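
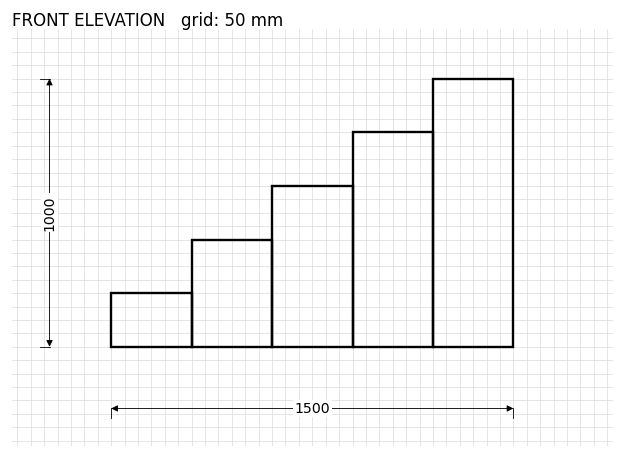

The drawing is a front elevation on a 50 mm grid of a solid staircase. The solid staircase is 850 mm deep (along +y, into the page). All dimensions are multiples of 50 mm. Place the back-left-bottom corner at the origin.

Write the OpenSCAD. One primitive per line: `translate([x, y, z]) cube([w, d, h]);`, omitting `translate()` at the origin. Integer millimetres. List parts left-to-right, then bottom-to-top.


cube([300, 850, 200]);
translate([300, 0, 0]) cube([300, 850, 400]);
translate([600, 0, 0]) cube([300, 850, 600]);
translate([900, 0, 0]) cube([300, 850, 800]);
translate([1200, 0, 0]) cube([300, 850, 1000]);


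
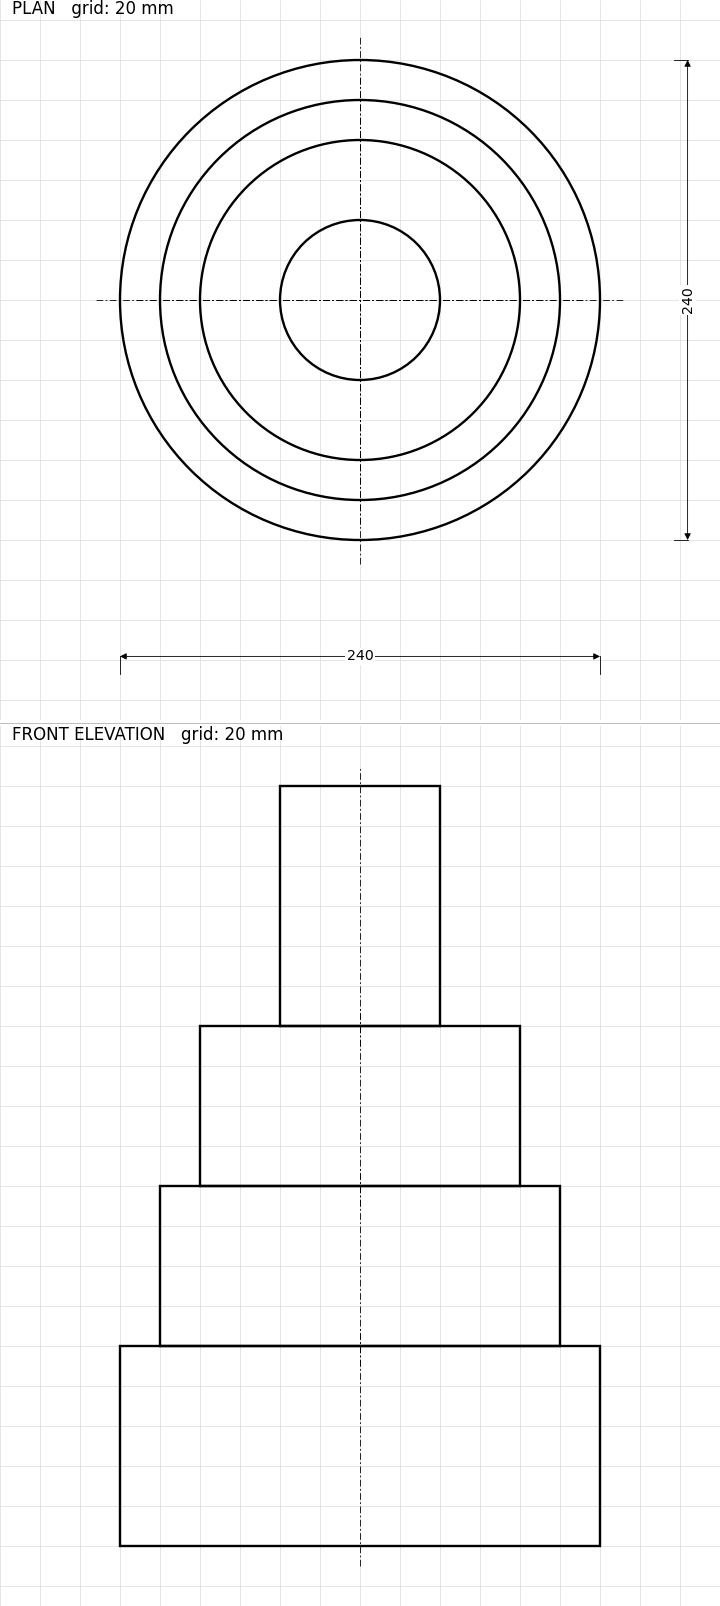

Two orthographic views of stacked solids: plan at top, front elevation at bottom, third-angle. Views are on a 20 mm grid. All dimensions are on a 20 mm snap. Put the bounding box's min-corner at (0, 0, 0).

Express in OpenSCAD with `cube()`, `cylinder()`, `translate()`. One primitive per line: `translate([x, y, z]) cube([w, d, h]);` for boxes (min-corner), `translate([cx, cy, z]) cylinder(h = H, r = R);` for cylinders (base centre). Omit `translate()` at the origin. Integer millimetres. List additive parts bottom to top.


translate([120, 120, 0]) cylinder(h = 100, r = 120);
translate([120, 120, 100]) cylinder(h = 80, r = 100);
translate([120, 120, 180]) cylinder(h = 80, r = 80);
translate([120, 120, 260]) cylinder(h = 120, r = 40);


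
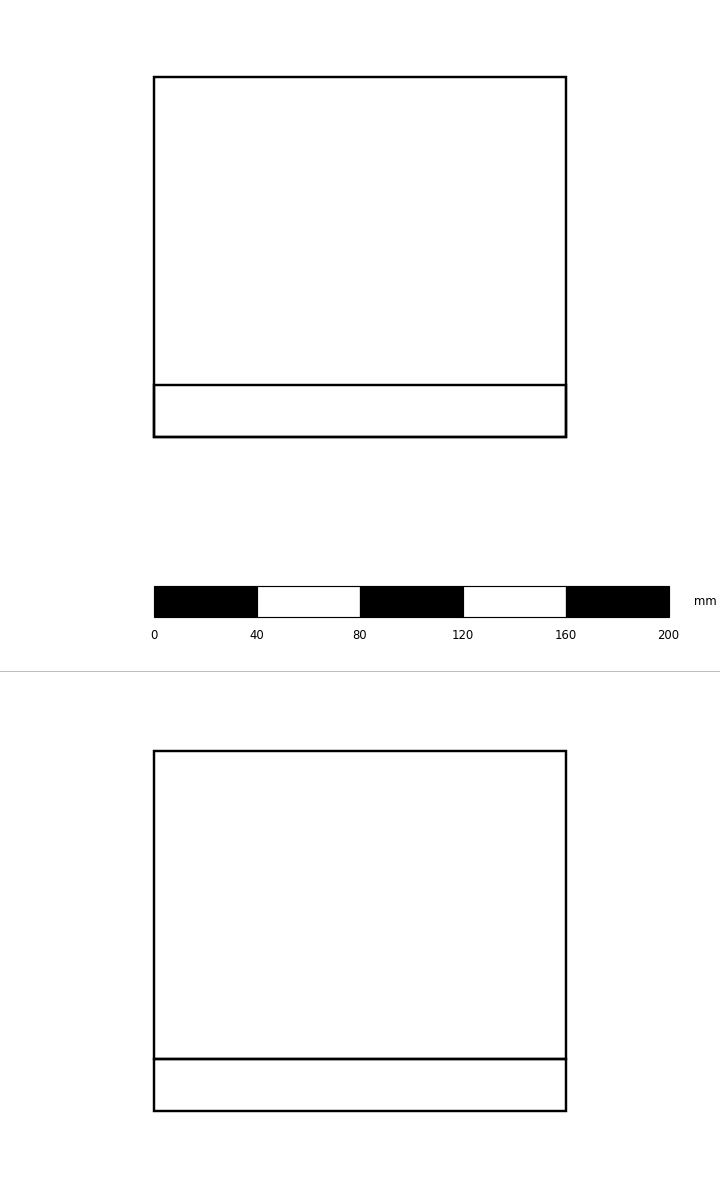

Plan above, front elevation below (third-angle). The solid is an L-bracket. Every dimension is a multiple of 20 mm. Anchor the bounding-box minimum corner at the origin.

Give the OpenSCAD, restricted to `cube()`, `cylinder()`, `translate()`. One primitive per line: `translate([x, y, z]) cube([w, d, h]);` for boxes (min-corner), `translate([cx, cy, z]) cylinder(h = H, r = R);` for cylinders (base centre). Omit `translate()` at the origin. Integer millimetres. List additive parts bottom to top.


cube([160, 140, 20]);
translate([0, 0, 20]) cube([160, 20, 120]);


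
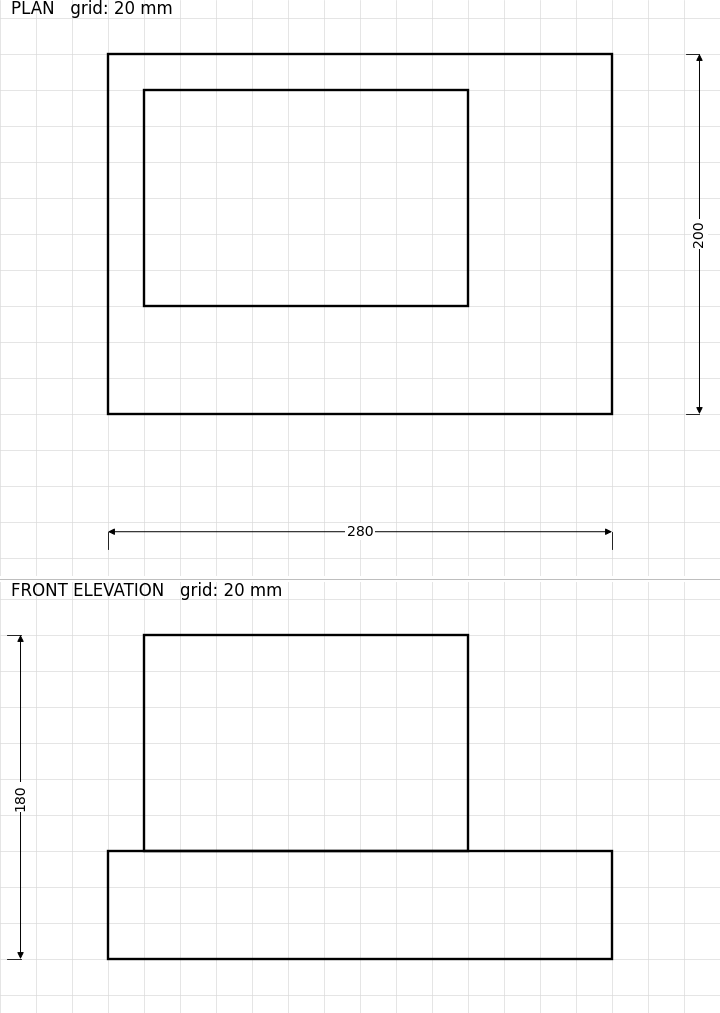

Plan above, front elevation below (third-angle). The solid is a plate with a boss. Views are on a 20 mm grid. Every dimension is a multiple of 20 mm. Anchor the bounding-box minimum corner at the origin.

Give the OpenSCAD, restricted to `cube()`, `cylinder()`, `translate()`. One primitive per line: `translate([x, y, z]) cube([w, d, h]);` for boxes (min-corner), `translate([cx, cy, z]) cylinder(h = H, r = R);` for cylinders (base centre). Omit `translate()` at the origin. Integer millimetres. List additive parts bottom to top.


cube([280, 200, 60]);
translate([20, 60, 60]) cube([180, 120, 120]);


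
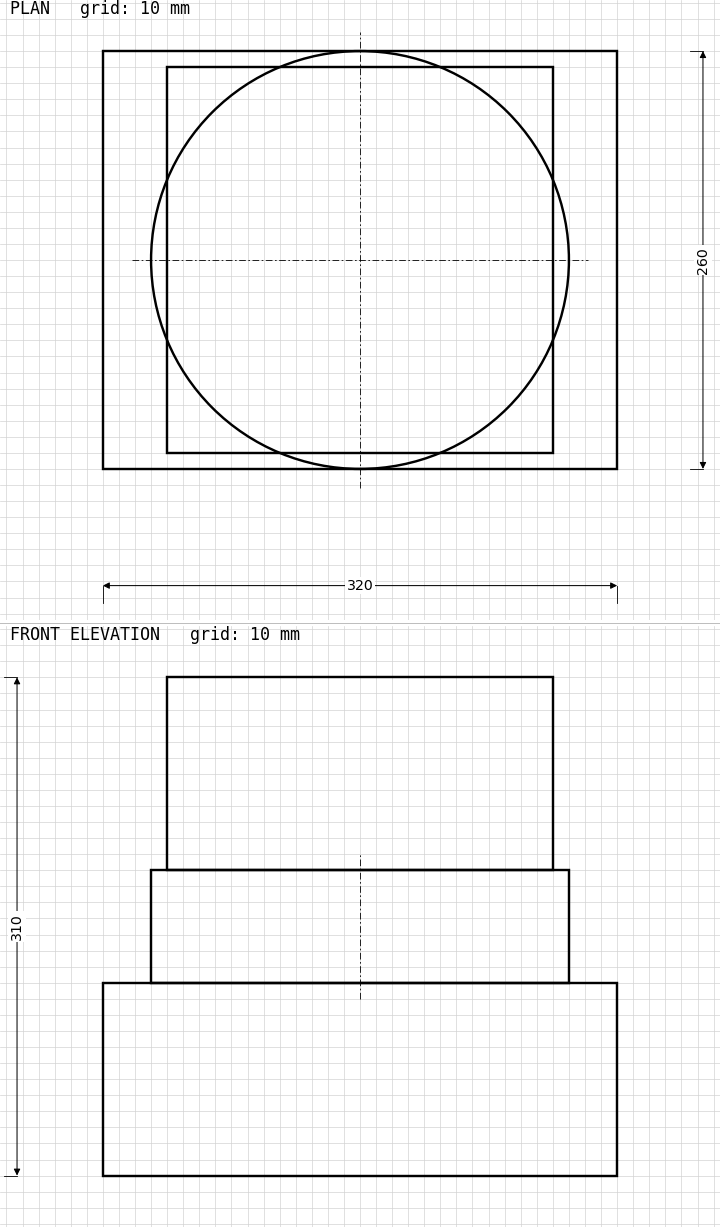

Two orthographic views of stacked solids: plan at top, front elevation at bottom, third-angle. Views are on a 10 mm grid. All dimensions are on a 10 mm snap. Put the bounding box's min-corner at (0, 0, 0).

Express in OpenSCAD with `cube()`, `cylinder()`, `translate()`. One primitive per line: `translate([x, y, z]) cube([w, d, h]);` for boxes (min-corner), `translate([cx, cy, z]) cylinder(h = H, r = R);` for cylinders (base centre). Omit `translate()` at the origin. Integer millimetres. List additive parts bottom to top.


cube([320, 260, 120]);
translate([160, 130, 120]) cylinder(h = 70, r = 130);
translate([40, 10, 190]) cube([240, 240, 120]);


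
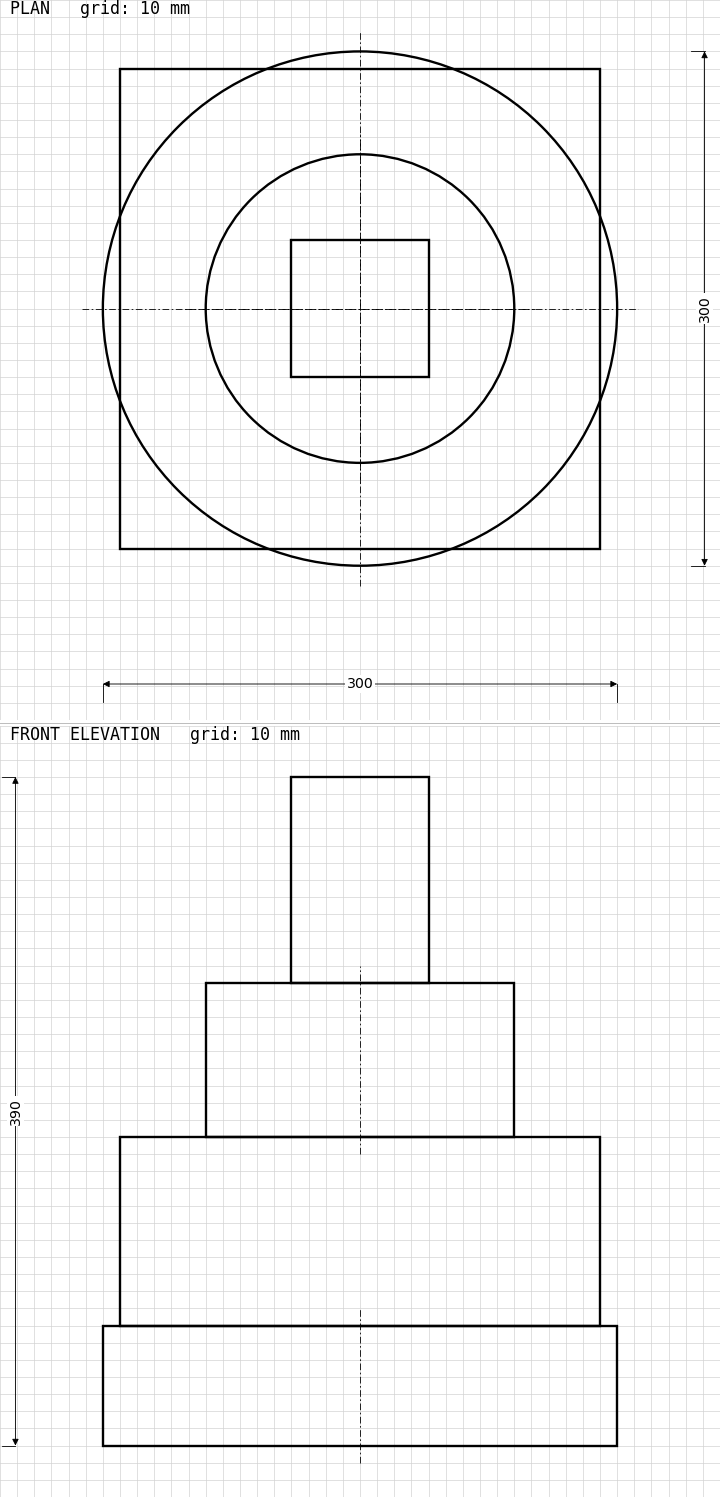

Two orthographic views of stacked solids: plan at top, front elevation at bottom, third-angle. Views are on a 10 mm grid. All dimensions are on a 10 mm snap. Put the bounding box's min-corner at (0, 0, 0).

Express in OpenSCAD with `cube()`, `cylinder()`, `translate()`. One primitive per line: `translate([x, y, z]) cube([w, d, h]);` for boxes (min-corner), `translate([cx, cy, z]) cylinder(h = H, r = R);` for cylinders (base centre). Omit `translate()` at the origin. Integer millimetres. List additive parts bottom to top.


translate([150, 150, 0]) cylinder(h = 70, r = 150);
translate([10, 10, 70]) cube([280, 280, 110]);
translate([150, 150, 180]) cylinder(h = 90, r = 90);
translate([110, 110, 270]) cube([80, 80, 120]);


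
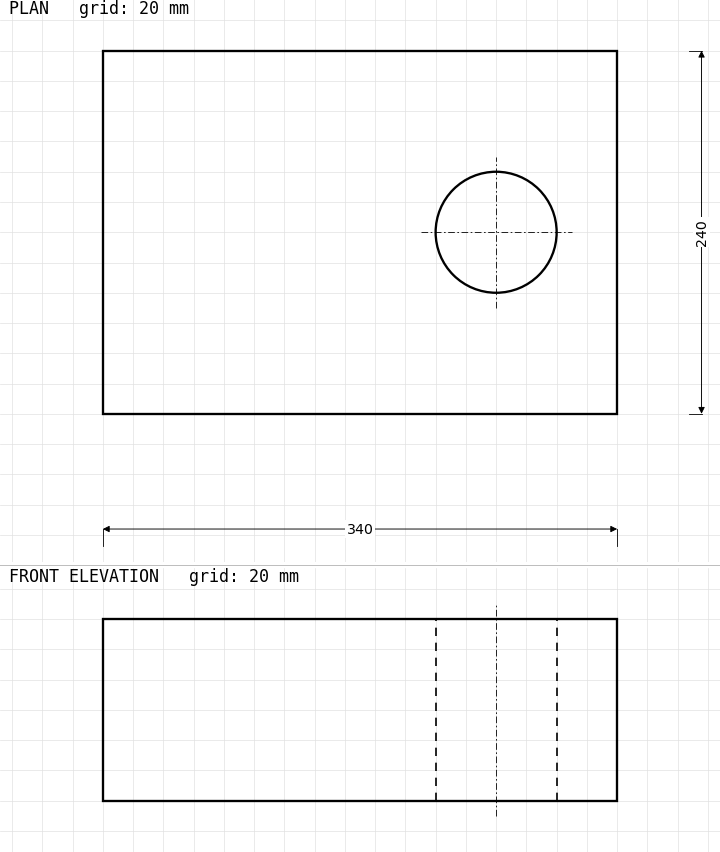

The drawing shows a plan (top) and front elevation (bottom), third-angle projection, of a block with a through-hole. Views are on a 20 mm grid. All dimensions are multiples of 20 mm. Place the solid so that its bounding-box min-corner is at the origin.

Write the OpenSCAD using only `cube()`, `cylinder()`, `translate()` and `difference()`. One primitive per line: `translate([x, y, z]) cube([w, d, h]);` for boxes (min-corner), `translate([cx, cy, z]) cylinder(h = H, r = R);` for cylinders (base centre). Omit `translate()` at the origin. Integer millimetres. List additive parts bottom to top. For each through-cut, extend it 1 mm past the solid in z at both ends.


difference() {
  cube([340, 240, 120]);
  translate([260, 120, -1]) cylinder(h = 122, r = 40);
}


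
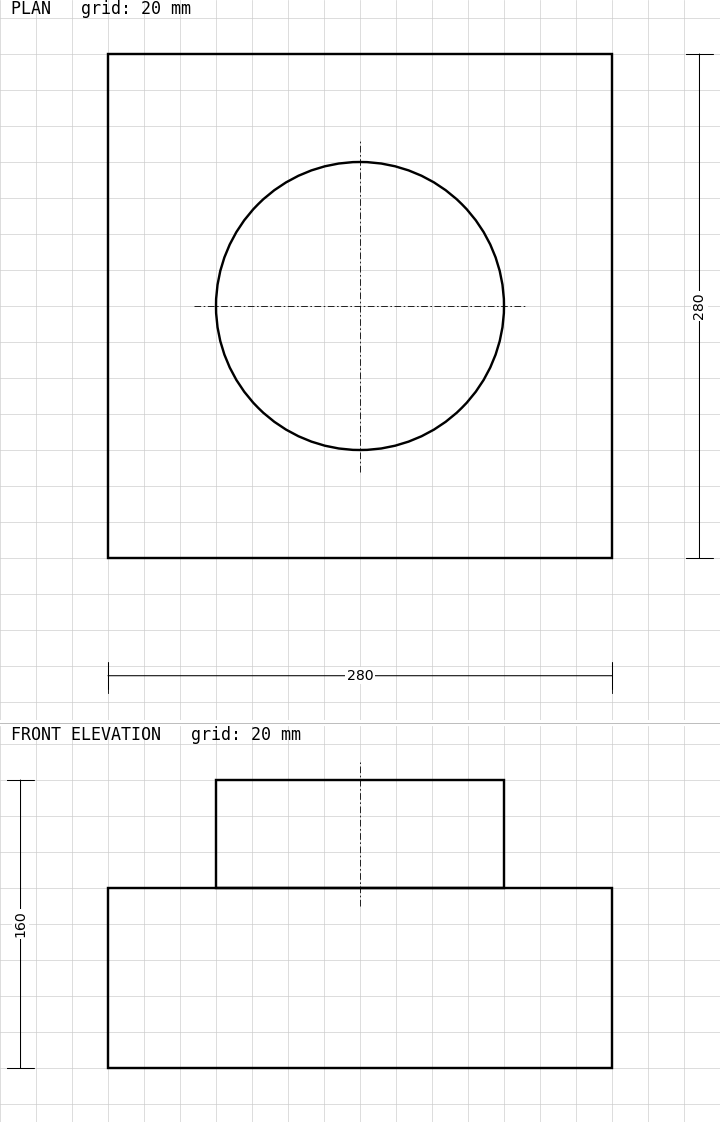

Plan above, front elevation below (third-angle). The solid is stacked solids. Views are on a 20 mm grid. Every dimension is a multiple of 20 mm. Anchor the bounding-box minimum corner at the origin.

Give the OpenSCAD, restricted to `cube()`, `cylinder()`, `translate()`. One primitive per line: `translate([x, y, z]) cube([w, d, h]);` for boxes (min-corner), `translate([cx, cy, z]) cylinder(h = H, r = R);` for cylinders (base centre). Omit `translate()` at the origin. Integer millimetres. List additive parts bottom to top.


cube([280, 280, 100]);
translate([140, 140, 100]) cylinder(h = 60, r = 80);


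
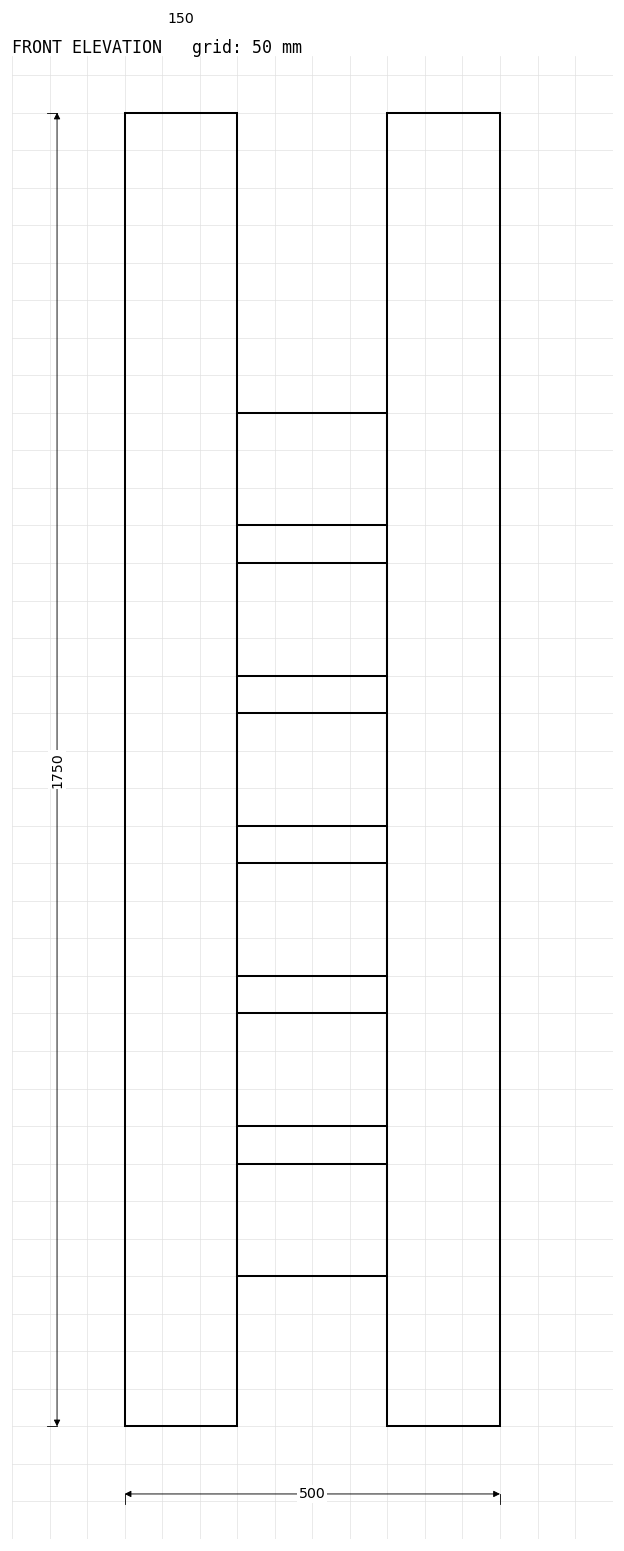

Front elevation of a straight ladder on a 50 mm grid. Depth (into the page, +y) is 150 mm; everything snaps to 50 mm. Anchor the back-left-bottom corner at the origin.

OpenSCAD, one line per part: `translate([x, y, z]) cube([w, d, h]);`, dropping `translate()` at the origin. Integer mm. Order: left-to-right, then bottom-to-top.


cube([150, 150, 1750]);
translate([150, 0, 200]) cube([200, 150, 150]);
translate([150, 0, 400]) cube([200, 150, 150]);
translate([150, 0, 600]) cube([200, 150, 150]);
translate([150, 0, 800]) cube([200, 150, 150]);
translate([150, 0, 1000]) cube([200, 150, 150]);
translate([150, 0, 1200]) cube([200, 150, 150]);
translate([350, 0, 0]) cube([150, 150, 1750]);


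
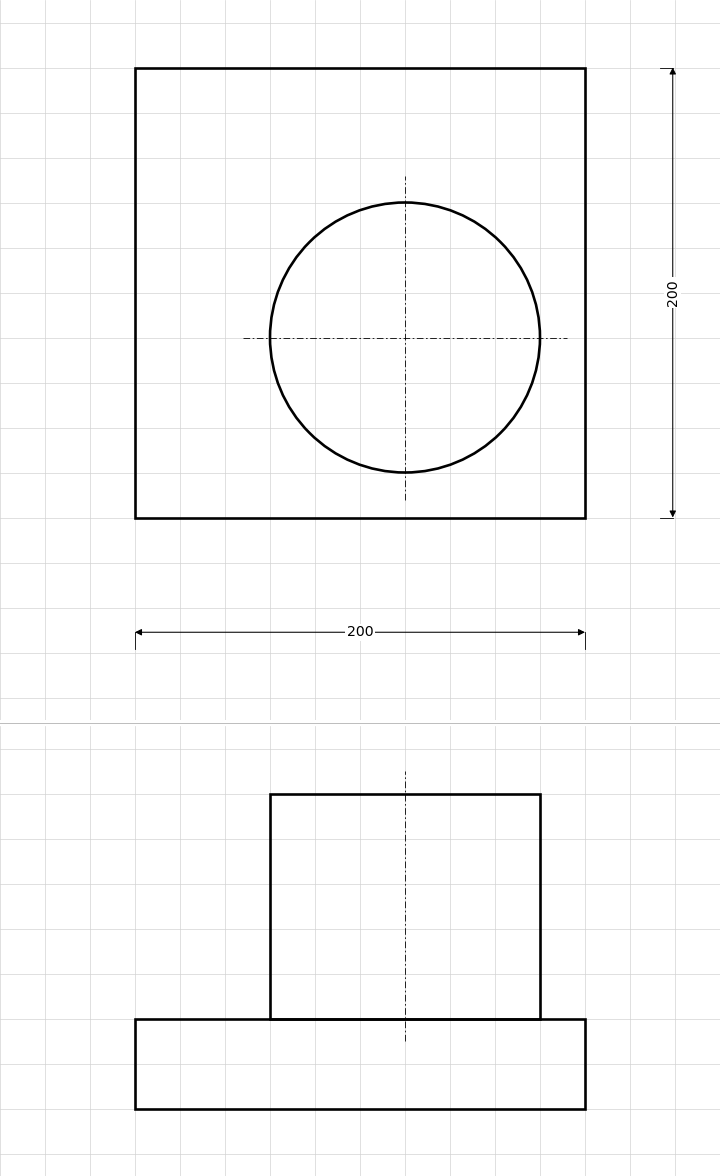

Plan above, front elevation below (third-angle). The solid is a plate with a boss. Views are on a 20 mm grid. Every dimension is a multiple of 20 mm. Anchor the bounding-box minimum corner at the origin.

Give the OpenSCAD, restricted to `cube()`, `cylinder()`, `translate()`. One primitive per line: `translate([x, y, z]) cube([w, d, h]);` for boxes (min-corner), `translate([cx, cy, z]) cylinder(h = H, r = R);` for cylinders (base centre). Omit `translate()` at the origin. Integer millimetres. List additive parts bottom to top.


cube([200, 200, 40]);
translate([120, 80, 40]) cylinder(h = 100, r = 60);


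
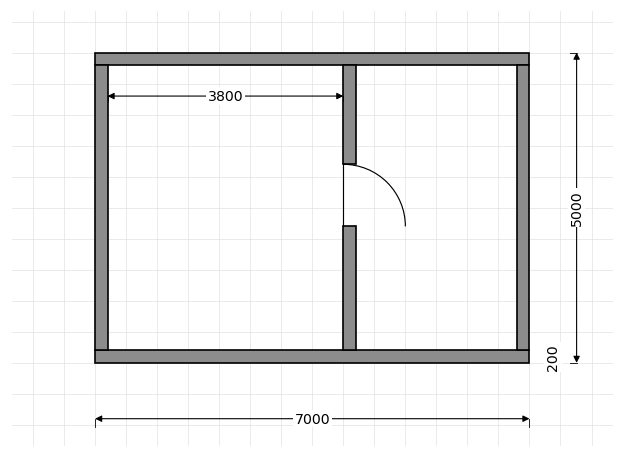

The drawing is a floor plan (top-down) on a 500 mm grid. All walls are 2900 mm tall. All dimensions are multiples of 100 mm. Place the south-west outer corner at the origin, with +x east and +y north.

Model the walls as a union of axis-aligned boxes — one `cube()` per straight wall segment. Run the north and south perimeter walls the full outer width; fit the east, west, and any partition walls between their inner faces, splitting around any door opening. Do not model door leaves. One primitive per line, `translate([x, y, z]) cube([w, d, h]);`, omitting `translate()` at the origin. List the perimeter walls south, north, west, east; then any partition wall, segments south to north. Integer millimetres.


cube([7000, 200, 2900]);
translate([0, 4800, 0]) cube([7000, 200, 2900]);
translate([0, 200, 0]) cube([200, 4600, 2900]);
translate([6800, 200, 0]) cube([200, 4600, 2900]);
translate([4000, 200, 0]) cube([200, 2000, 2900]);
translate([4000, 3200, 0]) cube([200, 1600, 2900]);


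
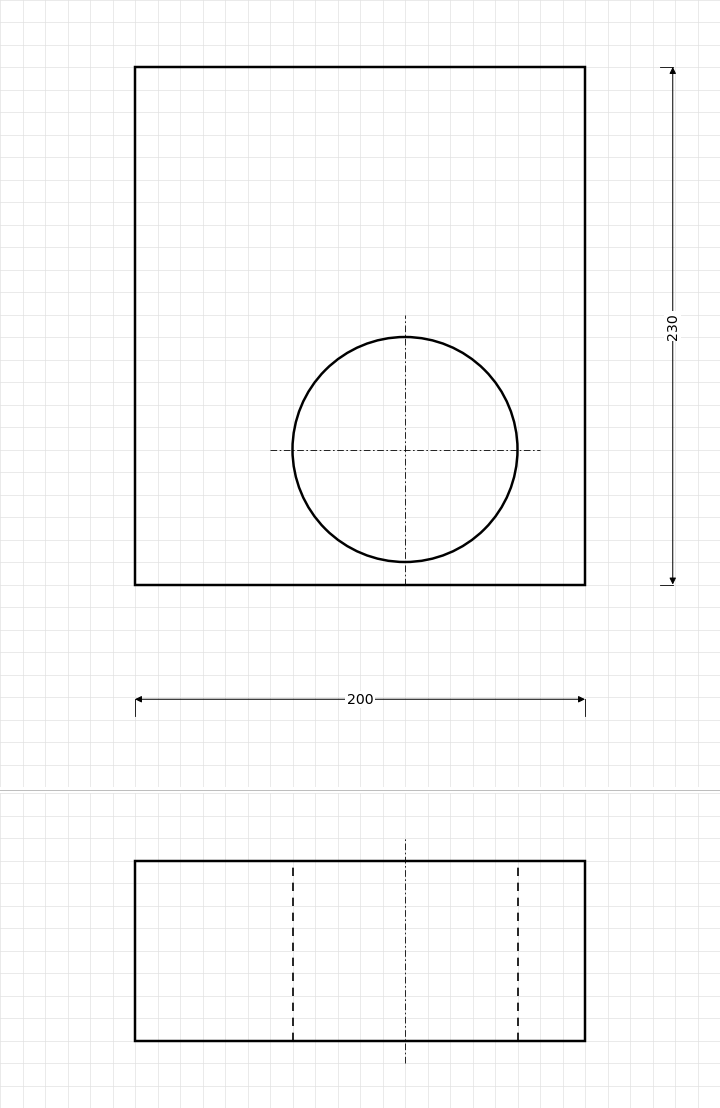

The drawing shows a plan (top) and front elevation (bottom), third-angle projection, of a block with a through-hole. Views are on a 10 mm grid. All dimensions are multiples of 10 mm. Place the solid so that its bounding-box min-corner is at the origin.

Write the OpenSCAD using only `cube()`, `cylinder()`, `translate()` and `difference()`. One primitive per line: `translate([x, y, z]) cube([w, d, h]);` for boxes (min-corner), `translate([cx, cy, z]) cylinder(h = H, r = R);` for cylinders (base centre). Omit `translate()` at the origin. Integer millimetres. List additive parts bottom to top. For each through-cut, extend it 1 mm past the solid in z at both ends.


difference() {
  cube([200, 230, 80]);
  translate([120, 60, -1]) cylinder(h = 82, r = 50);
}


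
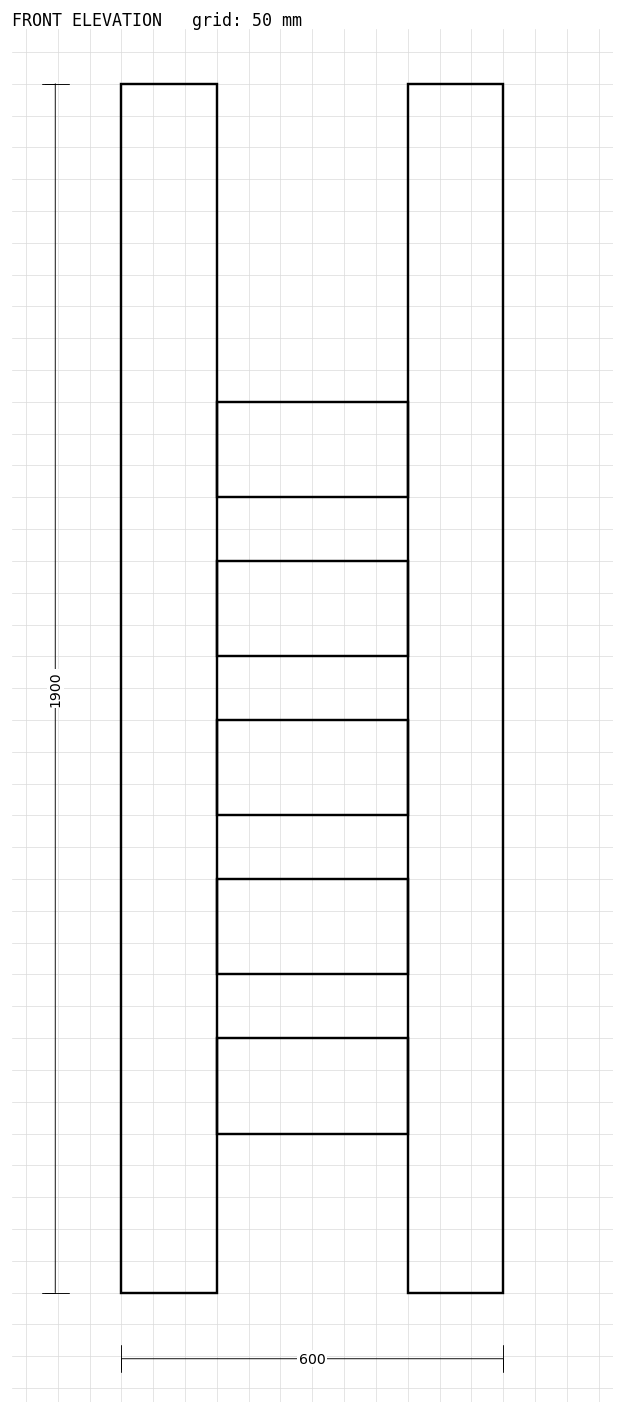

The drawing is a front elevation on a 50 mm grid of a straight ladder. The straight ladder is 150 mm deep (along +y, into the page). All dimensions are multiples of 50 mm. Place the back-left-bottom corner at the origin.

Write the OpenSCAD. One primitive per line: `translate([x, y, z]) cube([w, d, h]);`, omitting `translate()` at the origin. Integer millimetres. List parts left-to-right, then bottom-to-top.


cube([150, 150, 1900]);
translate([150, 0, 250]) cube([300, 150, 150]);
translate([150, 0, 500]) cube([300, 150, 150]);
translate([150, 0, 750]) cube([300, 150, 150]);
translate([150, 0, 1000]) cube([300, 150, 150]);
translate([150, 0, 1250]) cube([300, 150, 150]);
translate([450, 0, 0]) cube([150, 150, 1900]);


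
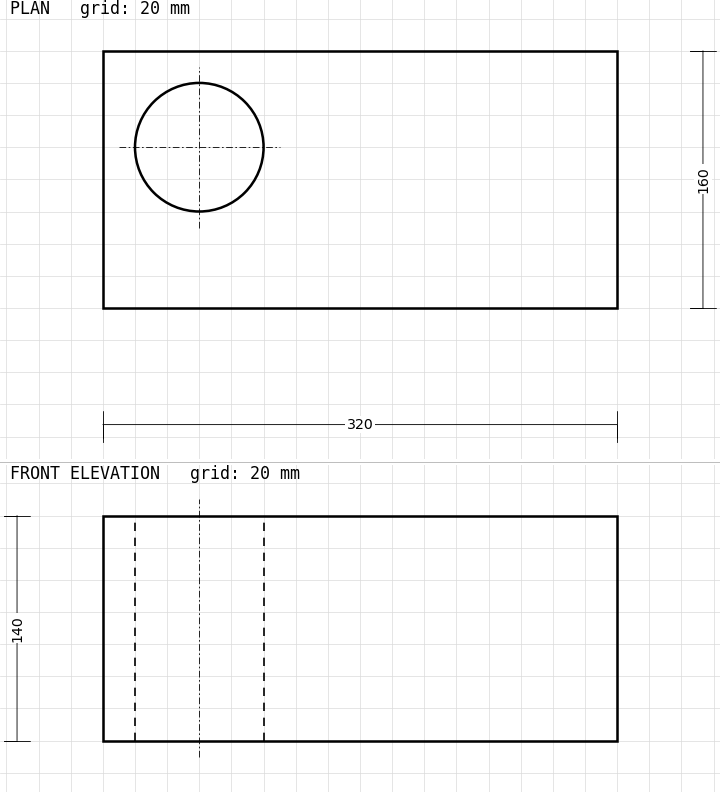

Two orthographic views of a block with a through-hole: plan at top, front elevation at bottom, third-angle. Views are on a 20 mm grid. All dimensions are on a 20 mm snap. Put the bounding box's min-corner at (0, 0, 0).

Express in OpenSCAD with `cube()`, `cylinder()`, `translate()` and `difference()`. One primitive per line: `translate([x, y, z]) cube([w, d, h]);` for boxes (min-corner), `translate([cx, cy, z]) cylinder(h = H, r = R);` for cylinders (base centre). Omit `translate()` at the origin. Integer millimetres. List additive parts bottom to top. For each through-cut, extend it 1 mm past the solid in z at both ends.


difference() {
  cube([320, 160, 140]);
  translate([60, 100, -1]) cylinder(h = 142, r = 40);
}


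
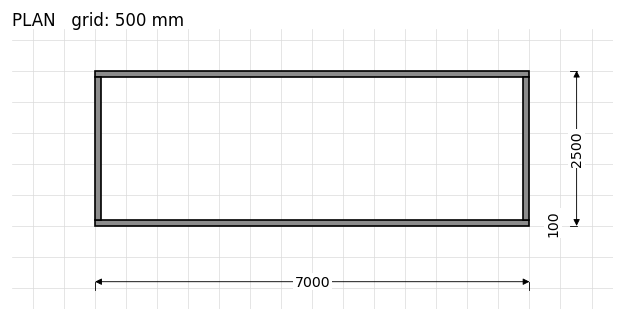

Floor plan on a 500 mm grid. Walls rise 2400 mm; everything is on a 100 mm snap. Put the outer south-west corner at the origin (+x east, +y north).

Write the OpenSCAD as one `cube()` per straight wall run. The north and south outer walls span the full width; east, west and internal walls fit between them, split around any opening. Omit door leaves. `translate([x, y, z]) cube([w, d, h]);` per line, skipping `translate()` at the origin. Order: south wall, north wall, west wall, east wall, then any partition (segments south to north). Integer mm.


cube([7000, 100, 2400]);
translate([0, 2400, 0]) cube([7000, 100, 2400]);
translate([0, 100, 0]) cube([100, 2300, 2400]);
translate([6900, 100, 0]) cube([100, 2300, 2400]);


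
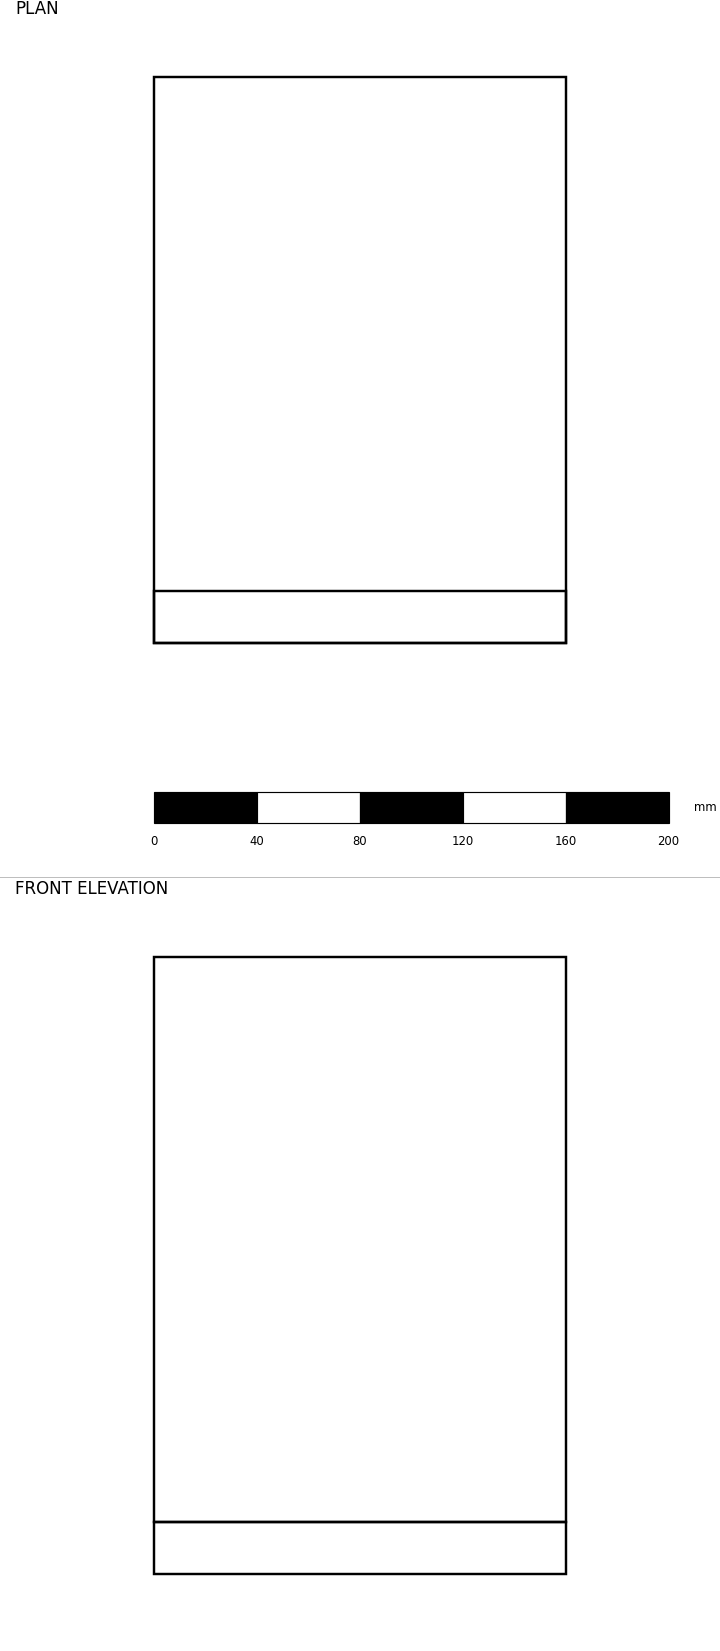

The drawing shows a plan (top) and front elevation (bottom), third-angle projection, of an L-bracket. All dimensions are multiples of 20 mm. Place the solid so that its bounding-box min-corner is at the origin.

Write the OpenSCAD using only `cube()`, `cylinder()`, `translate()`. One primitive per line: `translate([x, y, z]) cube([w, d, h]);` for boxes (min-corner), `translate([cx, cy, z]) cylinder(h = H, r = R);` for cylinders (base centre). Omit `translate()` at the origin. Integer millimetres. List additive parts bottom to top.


cube([160, 220, 20]);
translate([0, 0, 20]) cube([160, 20, 220]);


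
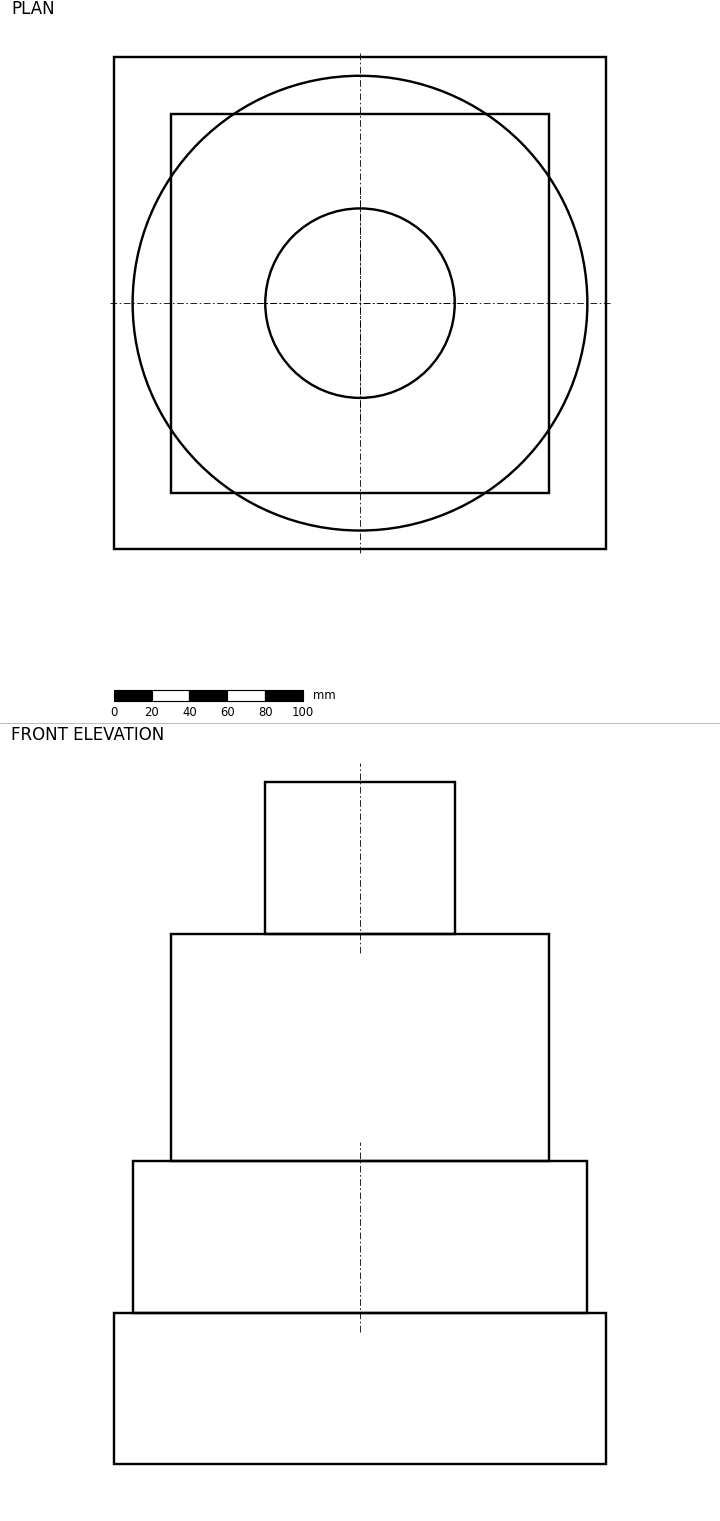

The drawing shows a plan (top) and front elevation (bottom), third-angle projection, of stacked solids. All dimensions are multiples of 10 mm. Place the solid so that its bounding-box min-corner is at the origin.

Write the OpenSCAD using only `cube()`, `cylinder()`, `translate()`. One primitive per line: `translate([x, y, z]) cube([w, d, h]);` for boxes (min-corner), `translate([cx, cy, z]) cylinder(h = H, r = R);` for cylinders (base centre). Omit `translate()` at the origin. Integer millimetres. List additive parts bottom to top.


cube([260, 260, 80]);
translate([130, 130, 80]) cylinder(h = 80, r = 120);
translate([30, 30, 160]) cube([200, 200, 120]);
translate([130, 130, 280]) cylinder(h = 80, r = 50);


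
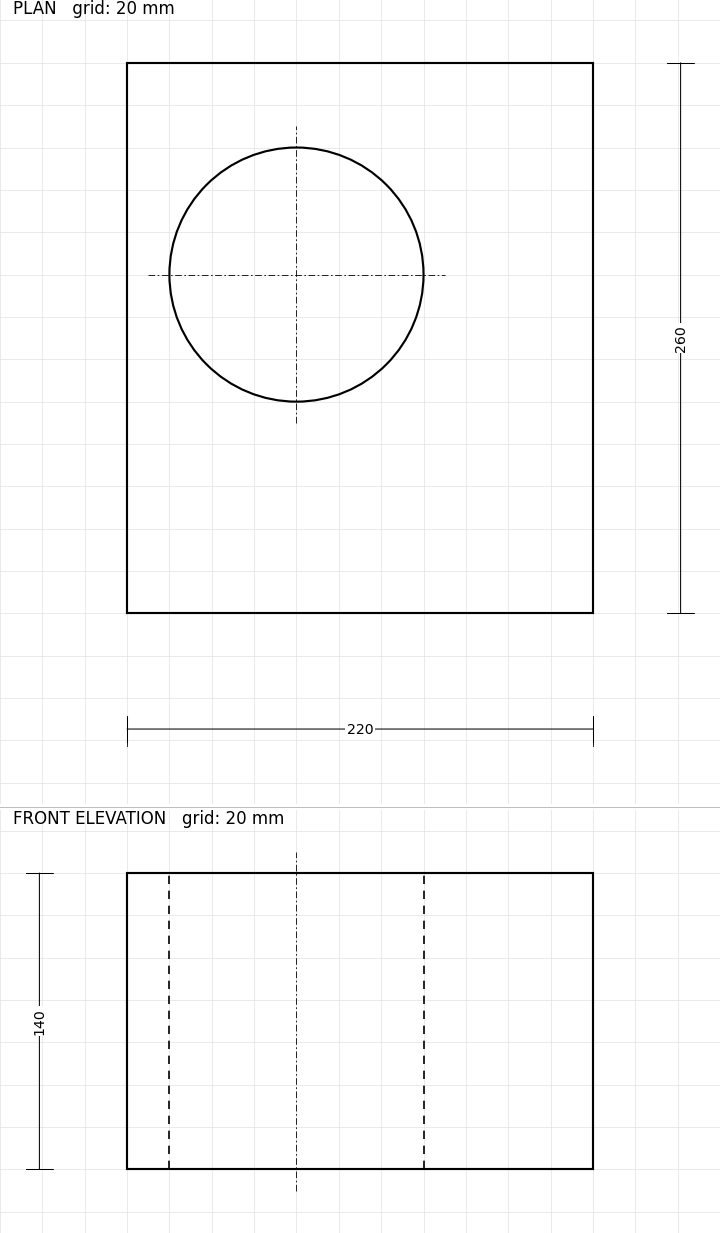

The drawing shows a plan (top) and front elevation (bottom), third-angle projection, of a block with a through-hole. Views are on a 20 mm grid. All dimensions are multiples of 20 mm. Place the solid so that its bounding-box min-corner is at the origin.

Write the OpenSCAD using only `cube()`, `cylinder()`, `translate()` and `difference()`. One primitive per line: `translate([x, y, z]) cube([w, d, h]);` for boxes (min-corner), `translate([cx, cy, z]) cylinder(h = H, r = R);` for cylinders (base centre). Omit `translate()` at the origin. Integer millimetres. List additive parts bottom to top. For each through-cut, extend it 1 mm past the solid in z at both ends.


difference() {
  cube([220, 260, 140]);
  translate([80, 160, -1]) cylinder(h = 142, r = 60);
}


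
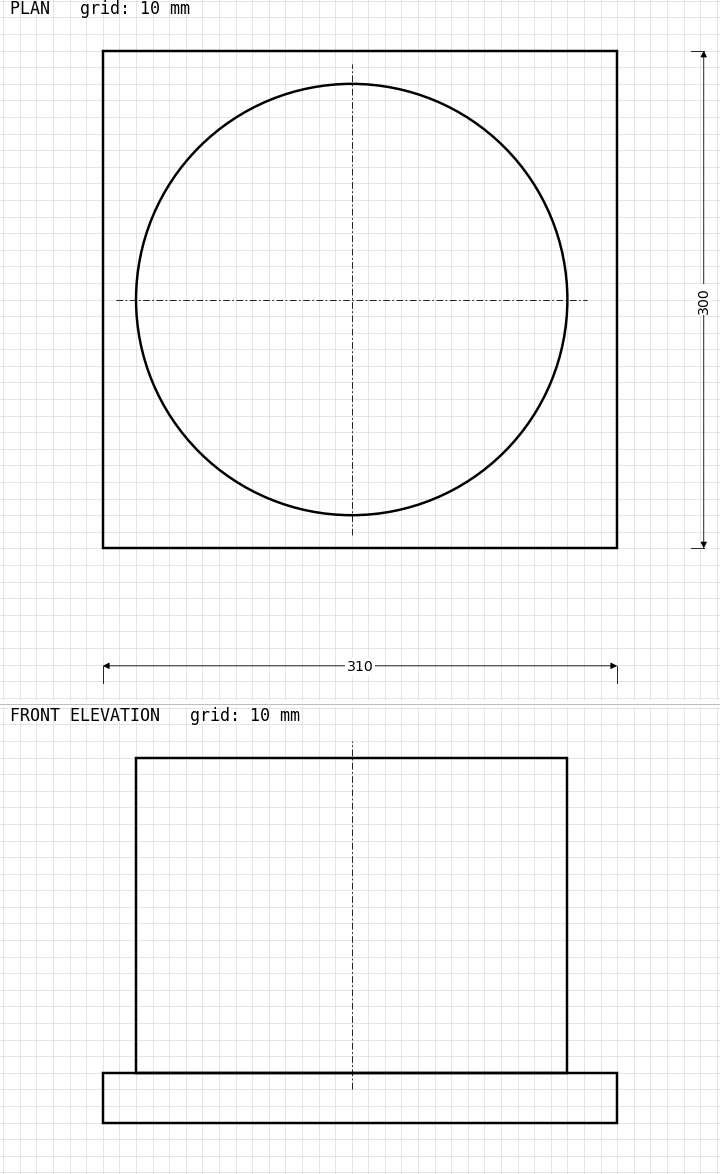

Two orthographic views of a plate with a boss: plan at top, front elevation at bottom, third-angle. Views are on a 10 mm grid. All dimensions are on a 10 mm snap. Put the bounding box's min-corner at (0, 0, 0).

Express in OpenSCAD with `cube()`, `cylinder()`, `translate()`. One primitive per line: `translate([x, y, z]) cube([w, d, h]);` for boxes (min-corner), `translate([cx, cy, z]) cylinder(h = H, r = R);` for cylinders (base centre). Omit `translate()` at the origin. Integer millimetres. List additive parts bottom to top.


cube([310, 300, 30]);
translate([150, 150, 30]) cylinder(h = 190, r = 130);


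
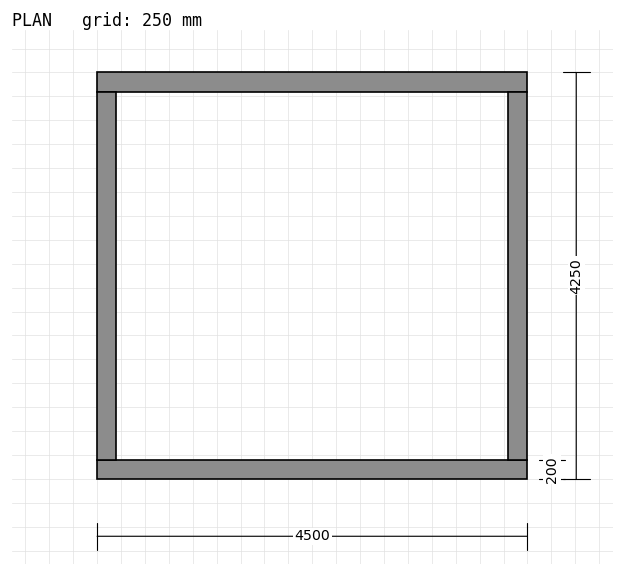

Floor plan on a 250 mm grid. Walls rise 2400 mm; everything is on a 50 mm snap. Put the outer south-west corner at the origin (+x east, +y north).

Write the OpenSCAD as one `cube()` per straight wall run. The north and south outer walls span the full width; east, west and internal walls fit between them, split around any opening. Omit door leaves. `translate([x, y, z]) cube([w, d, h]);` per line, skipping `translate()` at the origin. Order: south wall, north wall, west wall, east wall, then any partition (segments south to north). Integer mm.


cube([4500, 200, 2400]);
translate([0, 4050, 0]) cube([4500, 200, 2400]);
translate([0, 200, 0]) cube([200, 3850, 2400]);
translate([4300, 200, 0]) cube([200, 3850, 2400]);


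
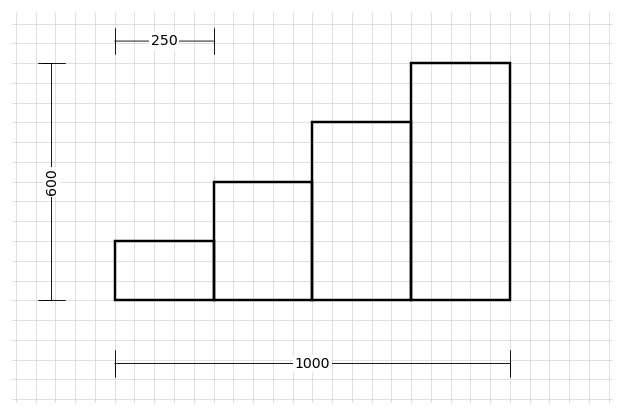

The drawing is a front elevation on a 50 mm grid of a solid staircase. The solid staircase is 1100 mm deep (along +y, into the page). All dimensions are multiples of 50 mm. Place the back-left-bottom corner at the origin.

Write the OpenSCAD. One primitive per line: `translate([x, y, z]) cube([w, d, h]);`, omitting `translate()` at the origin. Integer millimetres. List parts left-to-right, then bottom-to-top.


cube([250, 1100, 150]);
translate([250, 0, 0]) cube([250, 1100, 300]);
translate([500, 0, 0]) cube([250, 1100, 450]);
translate([750, 0, 0]) cube([250, 1100, 600]);


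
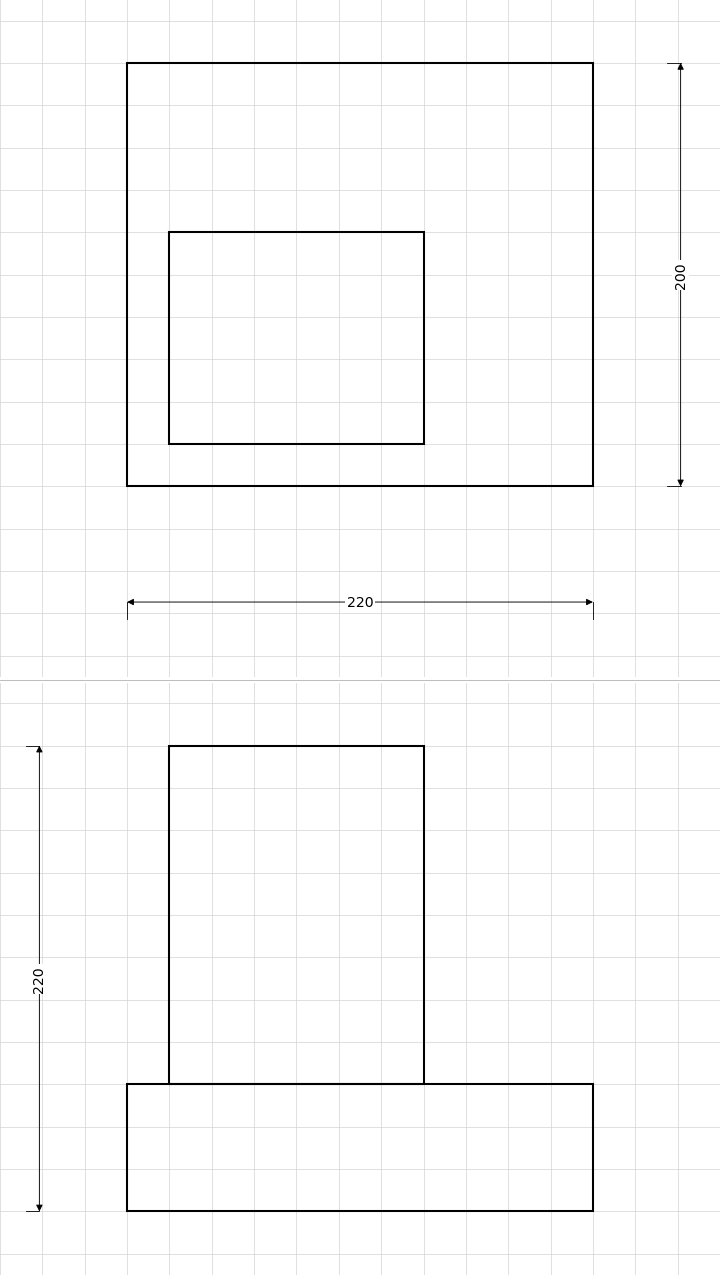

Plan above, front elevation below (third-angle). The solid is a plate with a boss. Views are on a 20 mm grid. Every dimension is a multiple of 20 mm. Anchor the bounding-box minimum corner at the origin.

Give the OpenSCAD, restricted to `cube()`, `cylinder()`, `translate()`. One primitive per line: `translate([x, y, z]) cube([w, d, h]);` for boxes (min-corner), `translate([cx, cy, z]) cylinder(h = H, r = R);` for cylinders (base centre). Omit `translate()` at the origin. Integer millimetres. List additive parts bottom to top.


cube([220, 200, 60]);
translate([20, 20, 60]) cube([120, 100, 160]);


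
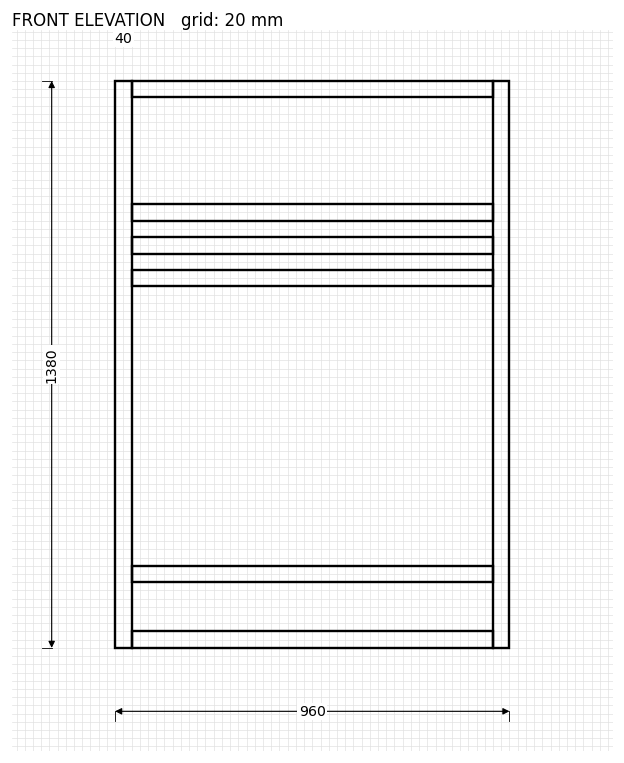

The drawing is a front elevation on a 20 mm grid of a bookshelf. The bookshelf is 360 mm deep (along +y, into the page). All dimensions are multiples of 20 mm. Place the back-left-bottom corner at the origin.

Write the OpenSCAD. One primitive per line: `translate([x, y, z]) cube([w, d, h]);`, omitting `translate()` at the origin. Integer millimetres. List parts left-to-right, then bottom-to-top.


cube([40, 360, 1380]);
translate([40, 0, 0]) cube([880, 360, 40]);
translate([40, 0, 160]) cube([880, 360, 40]);
translate([40, 0, 880]) cube([880, 360, 40]);
translate([40, 0, 960]) cube([880, 360, 40]);
translate([40, 0, 1040]) cube([880, 360, 40]);
translate([40, 0, 1340]) cube([880, 360, 40]);
translate([920, 0, 0]) cube([40, 360, 1380]);


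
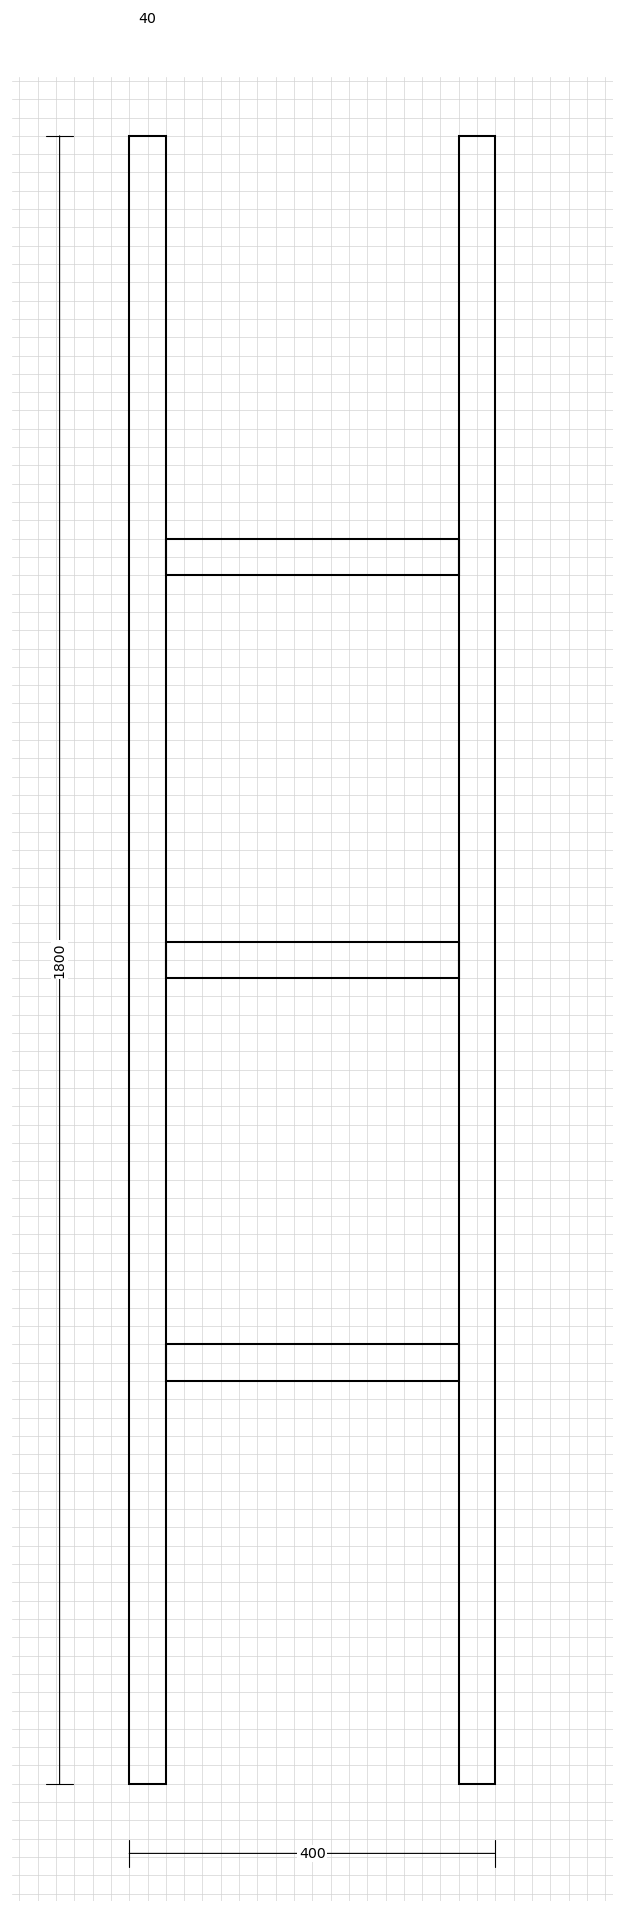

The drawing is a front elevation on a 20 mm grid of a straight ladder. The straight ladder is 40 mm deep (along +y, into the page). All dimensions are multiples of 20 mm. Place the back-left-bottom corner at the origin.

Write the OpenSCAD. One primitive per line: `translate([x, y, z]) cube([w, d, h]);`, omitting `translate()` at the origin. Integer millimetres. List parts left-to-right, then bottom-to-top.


cube([40, 40, 1800]);
translate([40, 0, 440]) cube([320, 40, 40]);
translate([40, 0, 880]) cube([320, 40, 40]);
translate([40, 0, 1320]) cube([320, 40, 40]);
translate([360, 0, 0]) cube([40, 40, 1800]);


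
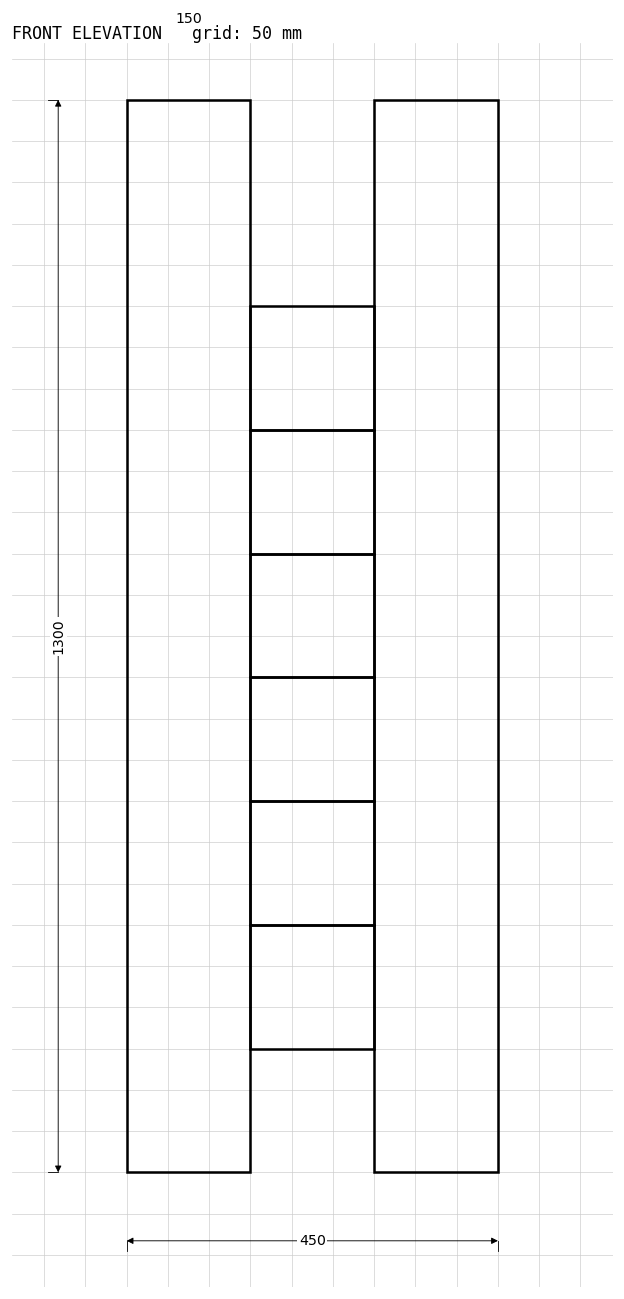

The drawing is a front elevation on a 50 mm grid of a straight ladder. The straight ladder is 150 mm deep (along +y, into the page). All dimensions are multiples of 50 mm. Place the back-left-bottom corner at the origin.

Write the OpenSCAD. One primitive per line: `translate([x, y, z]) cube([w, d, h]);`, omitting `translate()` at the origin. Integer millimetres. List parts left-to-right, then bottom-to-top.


cube([150, 150, 1300]);
translate([150, 0, 150]) cube([150, 150, 150]);
translate([150, 0, 300]) cube([150, 150, 150]);
translate([150, 0, 450]) cube([150, 150, 150]);
translate([150, 0, 600]) cube([150, 150, 150]);
translate([150, 0, 750]) cube([150, 150, 150]);
translate([150, 0, 900]) cube([150, 150, 150]);
translate([300, 0, 0]) cube([150, 150, 1300]);


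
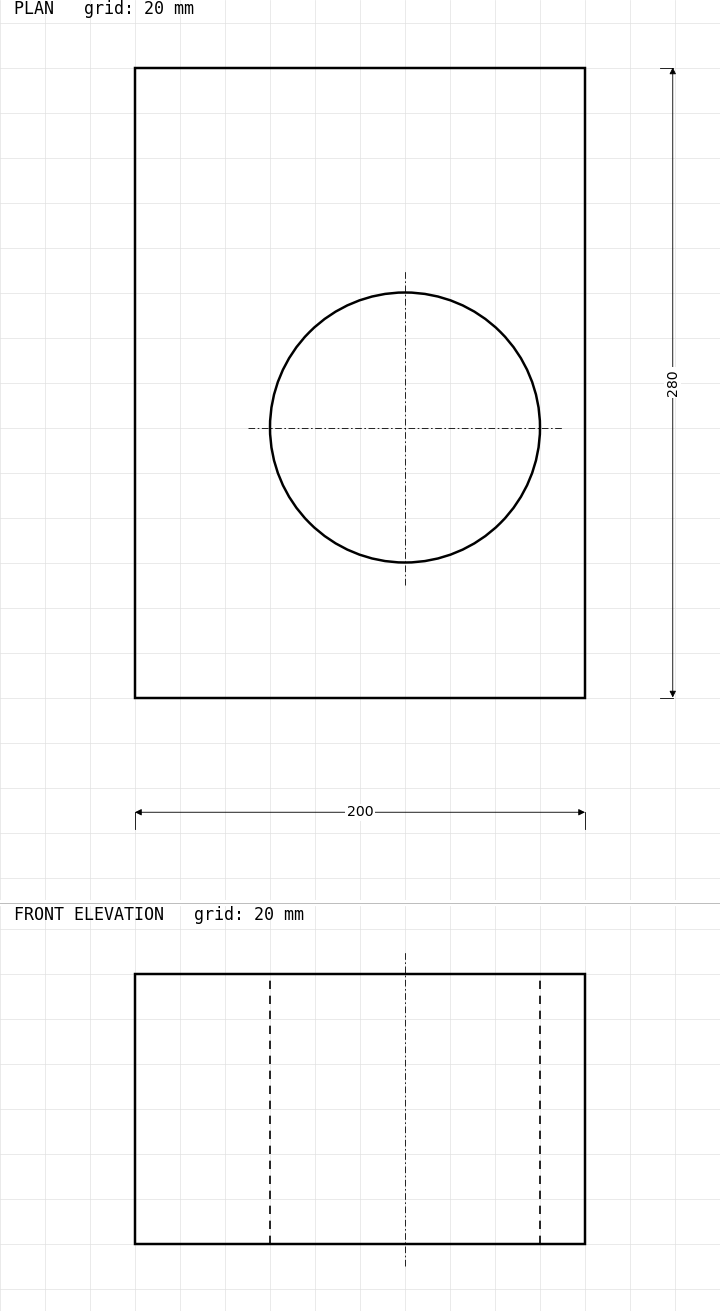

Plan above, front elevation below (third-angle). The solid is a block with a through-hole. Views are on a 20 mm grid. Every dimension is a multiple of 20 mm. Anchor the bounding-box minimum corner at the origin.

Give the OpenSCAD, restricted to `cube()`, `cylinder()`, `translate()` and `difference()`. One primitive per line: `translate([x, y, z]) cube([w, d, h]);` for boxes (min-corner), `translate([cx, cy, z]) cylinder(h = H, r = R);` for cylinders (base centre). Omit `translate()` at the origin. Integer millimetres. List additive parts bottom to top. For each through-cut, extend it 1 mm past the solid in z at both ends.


difference() {
  cube([200, 280, 120]);
  translate([120, 120, -1]) cylinder(h = 122, r = 60);
}


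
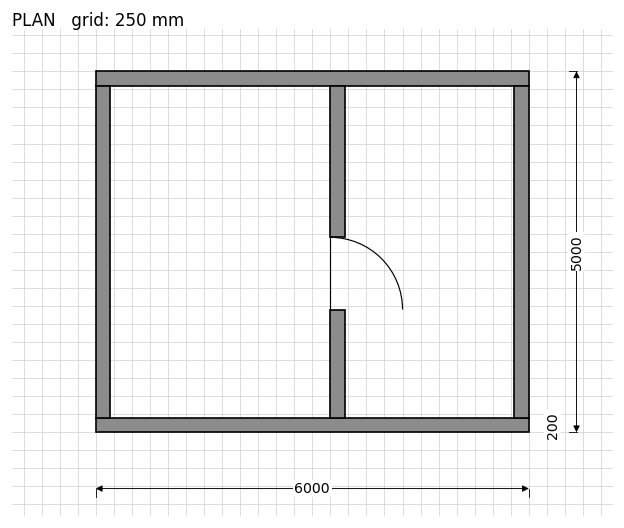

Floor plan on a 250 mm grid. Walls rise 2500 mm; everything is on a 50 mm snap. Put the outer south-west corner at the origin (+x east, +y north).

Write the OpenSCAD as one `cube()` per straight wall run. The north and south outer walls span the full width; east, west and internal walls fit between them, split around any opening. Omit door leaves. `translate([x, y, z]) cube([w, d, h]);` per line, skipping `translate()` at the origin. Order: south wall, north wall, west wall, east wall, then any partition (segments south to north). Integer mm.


cube([6000, 200, 2500]);
translate([0, 4800, 0]) cube([6000, 200, 2500]);
translate([0, 200, 0]) cube([200, 4600, 2500]);
translate([5800, 200, 0]) cube([200, 4600, 2500]);
translate([3250, 200, 0]) cube([200, 1500, 2500]);
translate([3250, 2700, 0]) cube([200, 2100, 2500]);


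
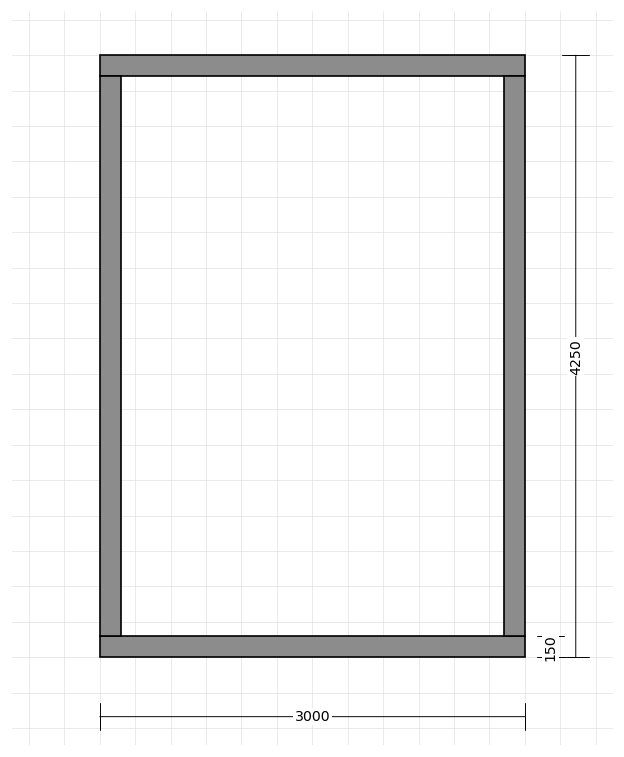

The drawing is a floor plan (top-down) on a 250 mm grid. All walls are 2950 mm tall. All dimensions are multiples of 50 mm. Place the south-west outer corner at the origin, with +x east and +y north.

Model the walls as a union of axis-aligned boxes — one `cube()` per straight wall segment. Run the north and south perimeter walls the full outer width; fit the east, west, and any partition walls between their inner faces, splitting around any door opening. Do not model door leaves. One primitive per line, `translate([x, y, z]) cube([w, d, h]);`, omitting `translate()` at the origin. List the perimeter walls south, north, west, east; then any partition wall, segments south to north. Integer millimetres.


cube([3000, 150, 2950]);
translate([0, 4100, 0]) cube([3000, 150, 2950]);
translate([0, 150, 0]) cube([150, 3950, 2950]);
translate([2850, 150, 0]) cube([150, 3950, 2950]);


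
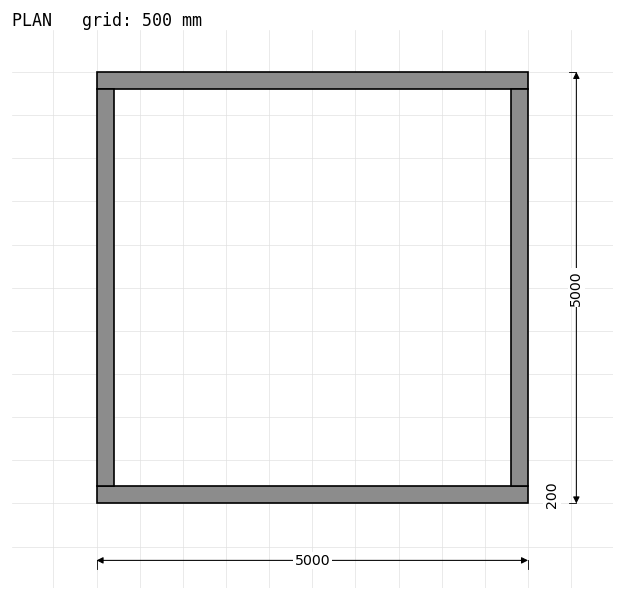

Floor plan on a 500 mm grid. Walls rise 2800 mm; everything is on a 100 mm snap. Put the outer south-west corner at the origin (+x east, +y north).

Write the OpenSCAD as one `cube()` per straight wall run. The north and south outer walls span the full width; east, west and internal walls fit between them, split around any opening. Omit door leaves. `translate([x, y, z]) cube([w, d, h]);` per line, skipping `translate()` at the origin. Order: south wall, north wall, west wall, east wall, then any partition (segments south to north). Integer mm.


cube([5000, 200, 2800]);
translate([0, 4800, 0]) cube([5000, 200, 2800]);
translate([0, 200, 0]) cube([200, 4600, 2800]);
translate([4800, 200, 0]) cube([200, 4600, 2800]);


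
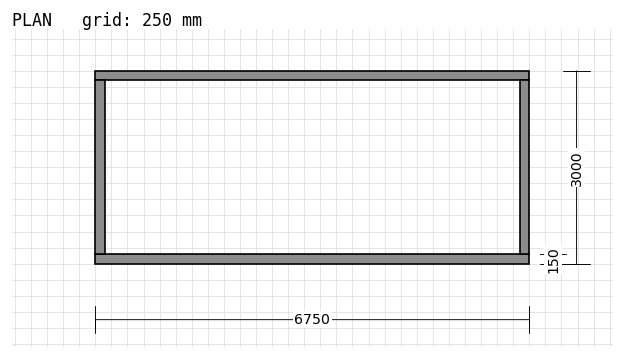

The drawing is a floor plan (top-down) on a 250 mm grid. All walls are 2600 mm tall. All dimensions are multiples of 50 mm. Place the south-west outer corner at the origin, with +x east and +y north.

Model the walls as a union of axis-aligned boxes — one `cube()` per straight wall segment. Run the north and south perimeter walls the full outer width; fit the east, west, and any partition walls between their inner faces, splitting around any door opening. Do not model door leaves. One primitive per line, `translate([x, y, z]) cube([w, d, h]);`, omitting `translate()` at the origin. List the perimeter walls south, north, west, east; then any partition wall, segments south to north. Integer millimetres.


cube([6750, 150, 2600]);
translate([0, 2850, 0]) cube([6750, 150, 2600]);
translate([0, 150, 0]) cube([150, 2700, 2600]);
translate([6600, 150, 0]) cube([150, 2700, 2600]);


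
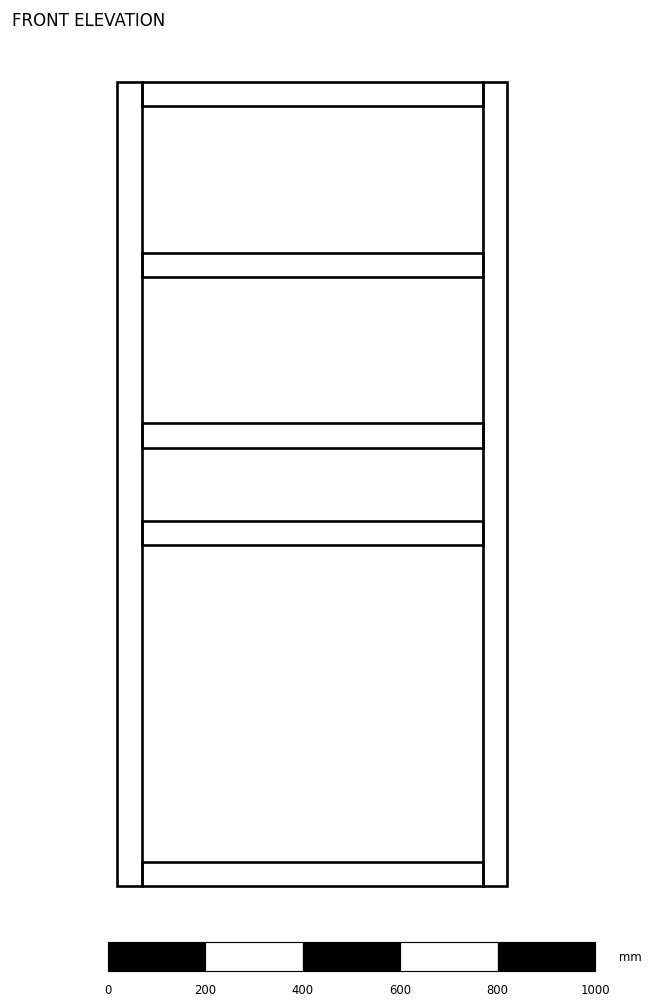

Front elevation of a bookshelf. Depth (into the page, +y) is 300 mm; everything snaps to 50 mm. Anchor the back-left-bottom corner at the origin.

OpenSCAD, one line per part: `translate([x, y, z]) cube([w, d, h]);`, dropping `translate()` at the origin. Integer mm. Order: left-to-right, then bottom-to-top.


cube([50, 300, 1650]);
translate([50, 0, 0]) cube([700, 300, 50]);
translate([50, 0, 700]) cube([700, 300, 50]);
translate([50, 0, 900]) cube([700, 300, 50]);
translate([50, 0, 1250]) cube([700, 300, 50]);
translate([50, 0, 1600]) cube([700, 300, 50]);
translate([750, 0, 0]) cube([50, 300, 1650]);


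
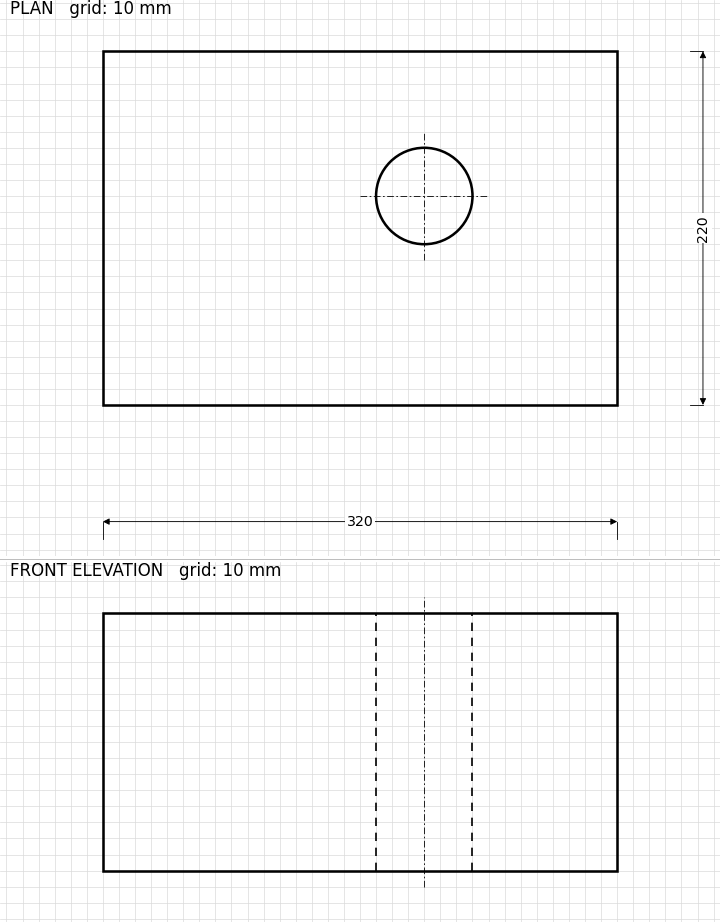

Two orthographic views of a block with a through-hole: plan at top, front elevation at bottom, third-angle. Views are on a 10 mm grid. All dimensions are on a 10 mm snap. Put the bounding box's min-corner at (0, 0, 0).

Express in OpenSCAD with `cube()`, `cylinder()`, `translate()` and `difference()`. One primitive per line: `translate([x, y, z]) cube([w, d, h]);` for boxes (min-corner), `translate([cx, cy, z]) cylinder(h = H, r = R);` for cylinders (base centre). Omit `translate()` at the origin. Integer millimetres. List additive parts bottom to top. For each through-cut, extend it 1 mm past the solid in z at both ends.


difference() {
  cube([320, 220, 160]);
  translate([200, 130, -1]) cylinder(h = 162, r = 30);
}
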